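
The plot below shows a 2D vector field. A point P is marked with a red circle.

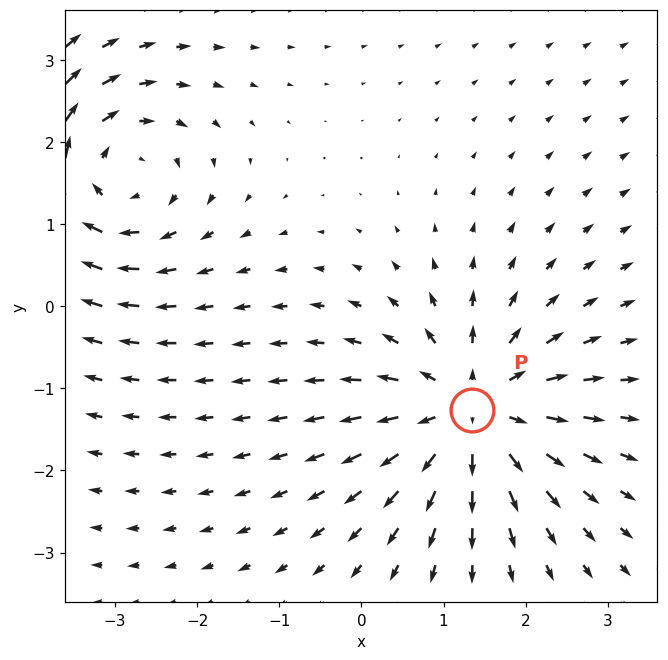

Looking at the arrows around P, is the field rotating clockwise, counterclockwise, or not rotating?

not rotating

Near P at (1.3, -1.3) the arrows show no circulation. The curl there is ≈0.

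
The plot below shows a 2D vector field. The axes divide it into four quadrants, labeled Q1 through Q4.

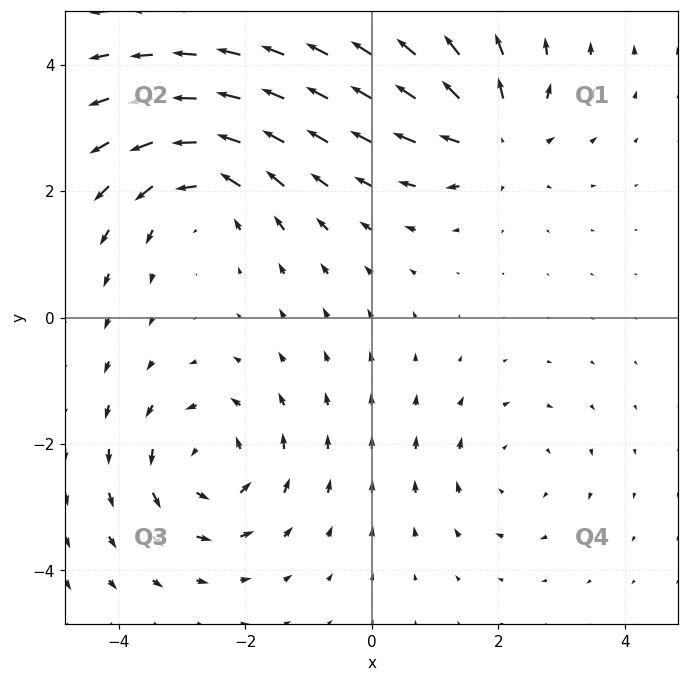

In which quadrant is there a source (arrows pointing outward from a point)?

The source sits at approximately (1.9, 2.9), which lies in quadrant Q1. The divergence there is about +4, positive as expected for a source.

Q1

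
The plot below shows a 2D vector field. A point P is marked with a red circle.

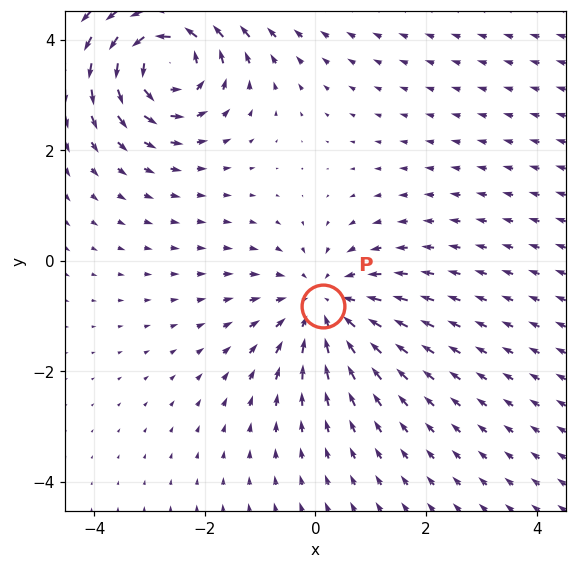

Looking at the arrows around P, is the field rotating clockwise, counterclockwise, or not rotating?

not rotating

Near P at (0.1, -0.8) the arrows show no circulation. The curl there is ≈0.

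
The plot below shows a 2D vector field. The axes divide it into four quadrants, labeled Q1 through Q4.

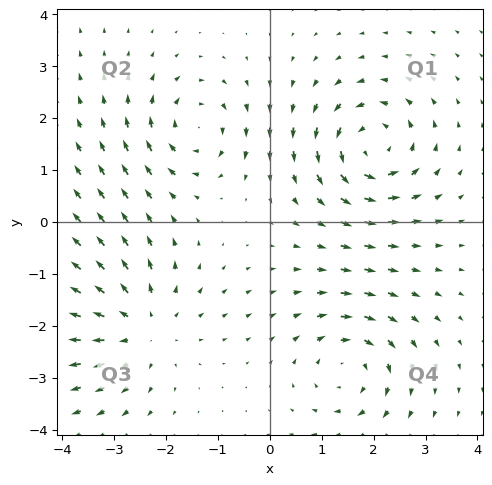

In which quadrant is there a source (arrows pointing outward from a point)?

The source sits at approximately (-2.5, -2.0), which lies in quadrant Q3. The divergence there is about +4, positive as expected for a source.

Q3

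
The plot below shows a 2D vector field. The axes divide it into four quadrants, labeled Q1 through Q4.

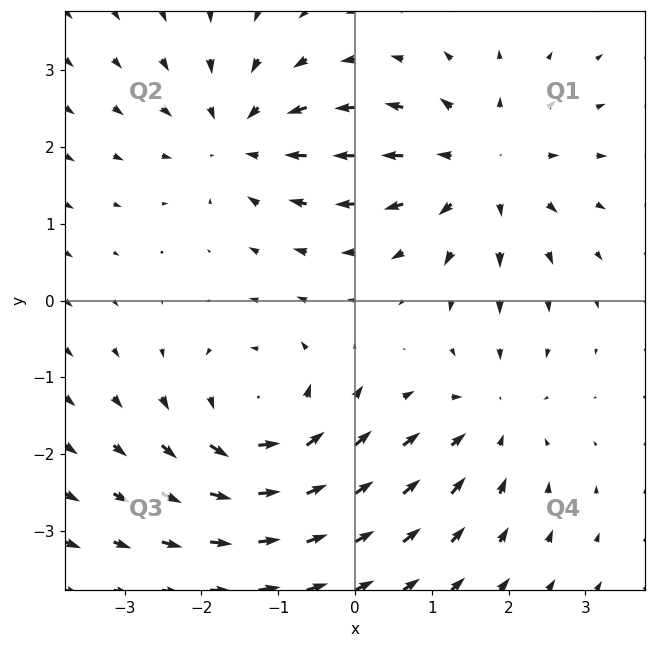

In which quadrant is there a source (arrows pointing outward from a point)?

Q1

The source sits at approximately (1.6, 1.7), which lies in quadrant Q1. The divergence there is about +4, positive as expected for a source.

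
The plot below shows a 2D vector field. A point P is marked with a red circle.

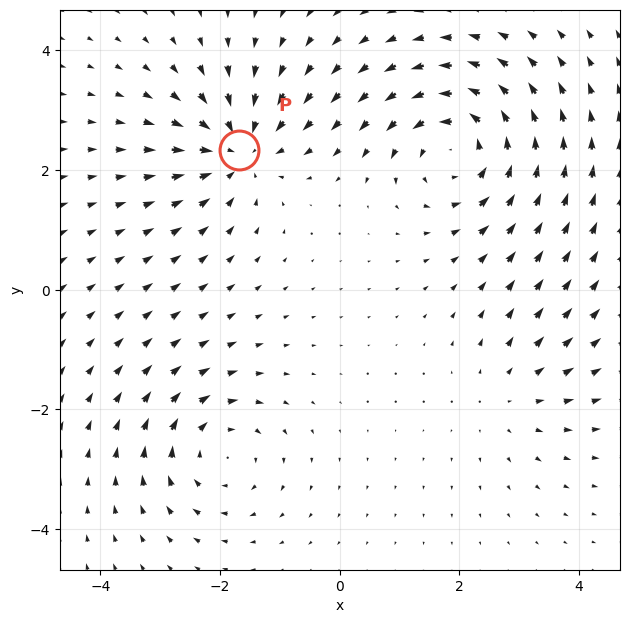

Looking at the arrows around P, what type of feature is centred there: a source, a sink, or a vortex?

At P (-1.7, 2.3) the arrows converge inward. Divergence about -4, curl ≈0 — negative divergence with near-zero curl is a sink.

sink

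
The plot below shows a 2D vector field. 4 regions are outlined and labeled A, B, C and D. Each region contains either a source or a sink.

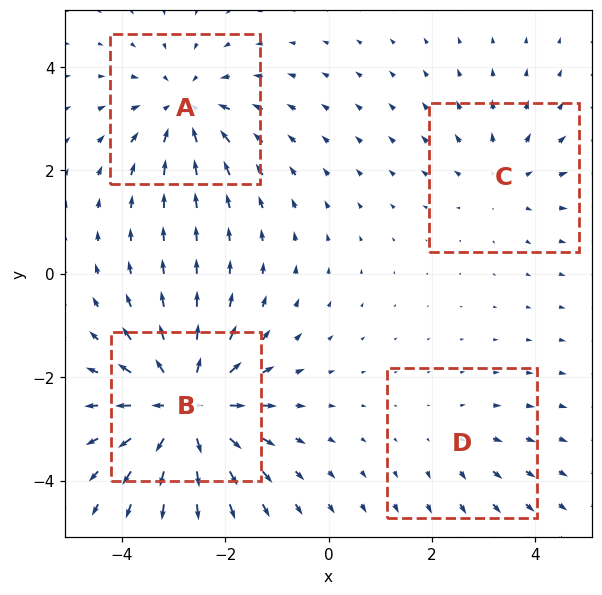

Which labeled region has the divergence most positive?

B

Divergence at each region's feature centre — A: about -4, B: about +7, C: about +3, D: about +2. Region B is most positive.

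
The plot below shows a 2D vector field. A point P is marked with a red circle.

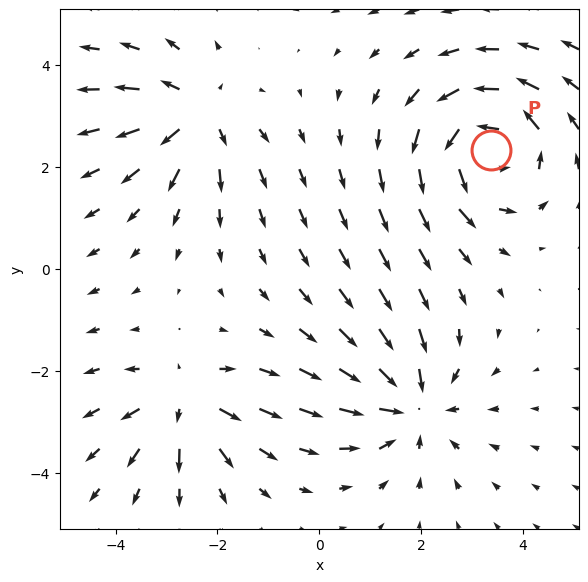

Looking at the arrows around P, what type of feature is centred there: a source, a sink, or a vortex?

At P (3.4, 2.3) the arrows circulate counterclockwise. Divergence ≈0, curl about +5 — near-zero divergence with nonzero curl is a vortex.

vortex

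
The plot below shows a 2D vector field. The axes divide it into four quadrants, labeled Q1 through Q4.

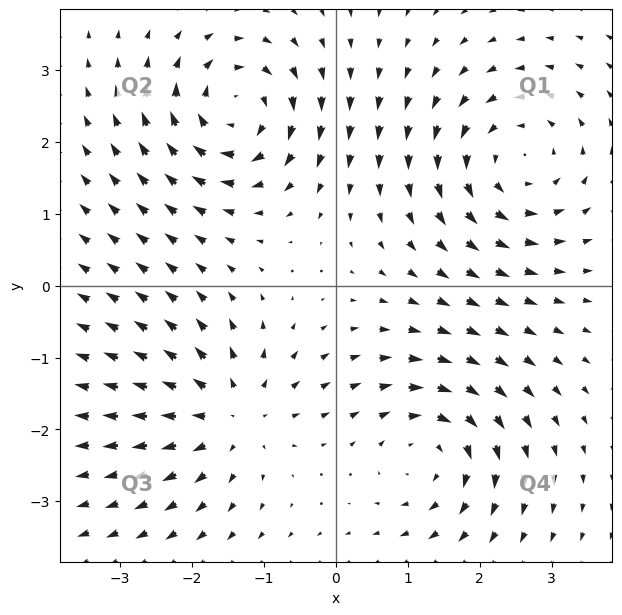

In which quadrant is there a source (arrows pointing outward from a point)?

Q3

The source sits at approximately (-1.5, -1.8), which lies in quadrant Q3. The divergence there is about +5, positive as expected for a source.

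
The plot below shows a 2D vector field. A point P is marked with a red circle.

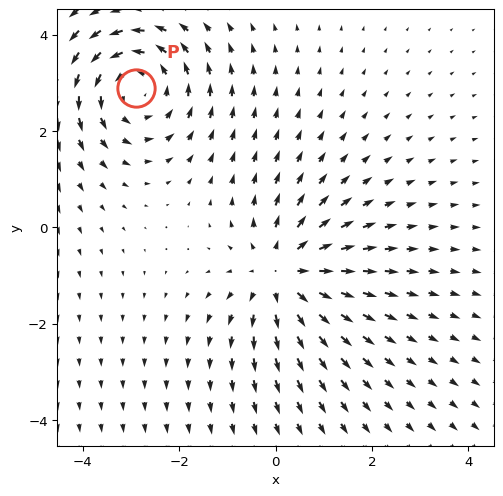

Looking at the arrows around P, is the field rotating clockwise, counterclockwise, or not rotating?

counterclockwise

Near P at (-2.9, 2.9) the arrows circulate counterclockwise. The curl (z-component) there is about +3; positive curl means counterclockwise rotation.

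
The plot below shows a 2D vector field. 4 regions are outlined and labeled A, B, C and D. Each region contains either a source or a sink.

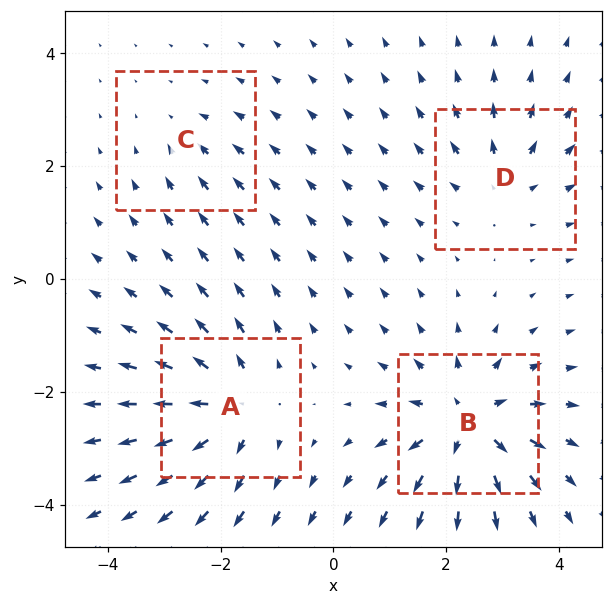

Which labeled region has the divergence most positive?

B

Divergence at each region's feature centre — A: about +6, B: about +7, C: about -2, D: about +4. Region B is most positive.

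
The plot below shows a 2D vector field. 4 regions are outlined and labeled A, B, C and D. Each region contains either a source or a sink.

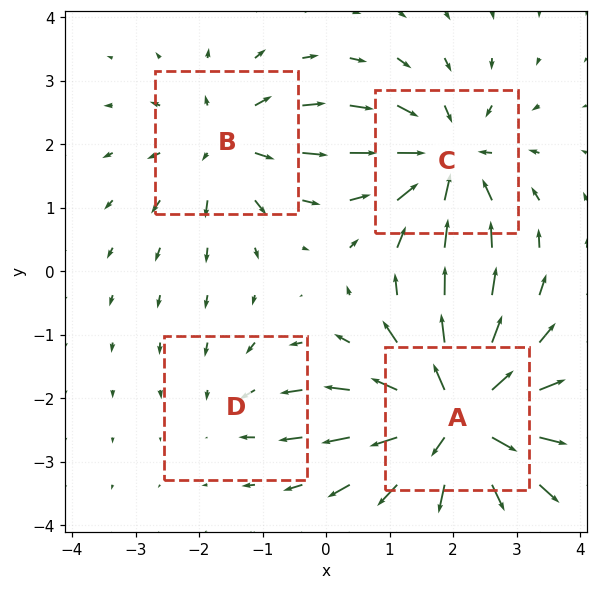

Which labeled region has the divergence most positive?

A

Divergence at each region's feature centre — A: about +8, B: about +4, C: about -5, D: about -2. Region A is most positive.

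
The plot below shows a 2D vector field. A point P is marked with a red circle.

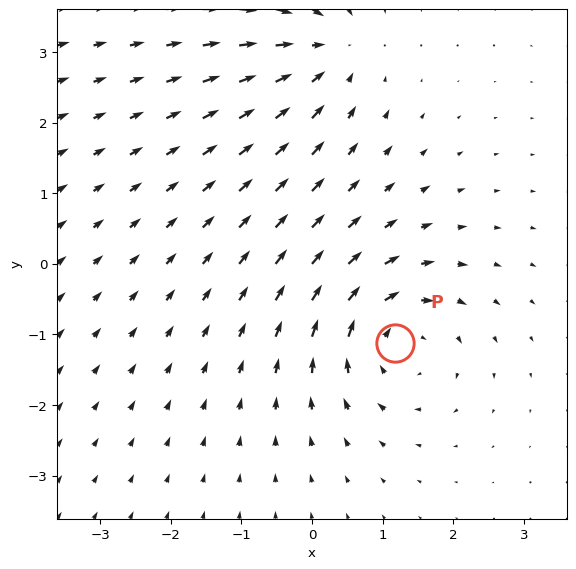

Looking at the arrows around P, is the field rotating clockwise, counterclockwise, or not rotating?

Near P at (1.2, -1.1) the arrows circulate clockwise. The curl (z-component) there is about -4; negative curl means clockwise rotation.

clockwise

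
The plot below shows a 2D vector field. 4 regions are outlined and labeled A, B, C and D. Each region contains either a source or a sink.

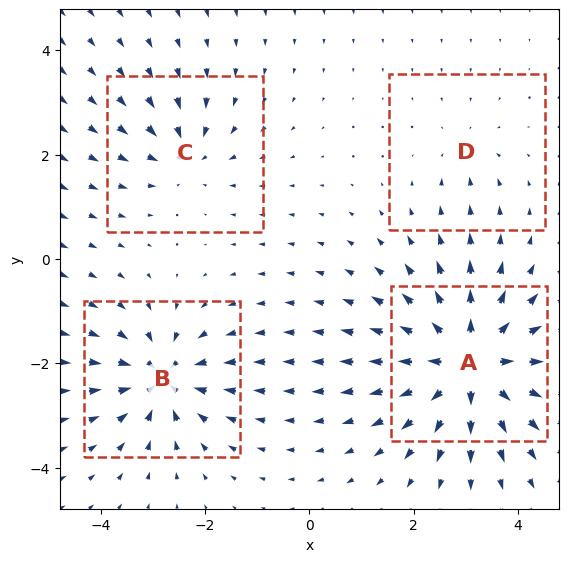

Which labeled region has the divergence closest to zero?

D

Divergence at each region's feature centre — A: about +9, B: about -6, C: about -4, D: about -3. Region D is closest to zero.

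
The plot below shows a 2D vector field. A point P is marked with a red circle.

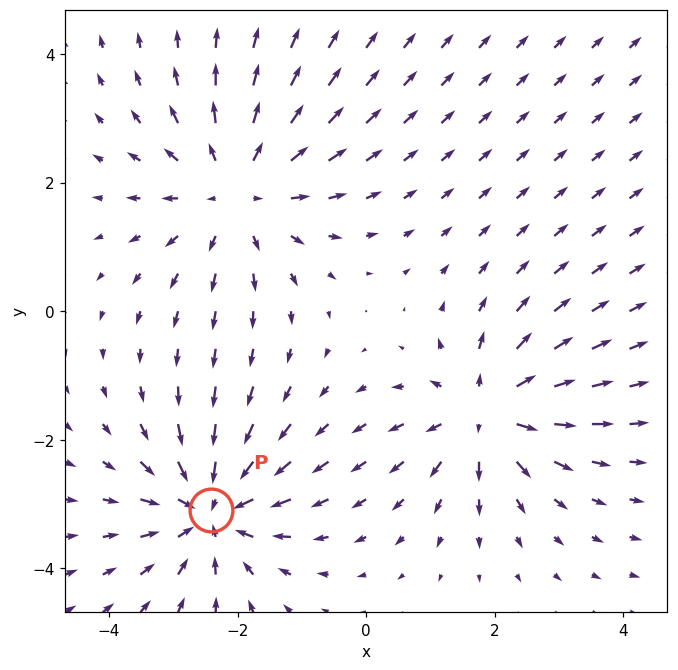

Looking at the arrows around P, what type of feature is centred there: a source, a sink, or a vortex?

sink

At P (-2.4, -3.1) the arrows converge inward. Divergence about -6, curl ≈0 — negative divergence with near-zero curl is a sink.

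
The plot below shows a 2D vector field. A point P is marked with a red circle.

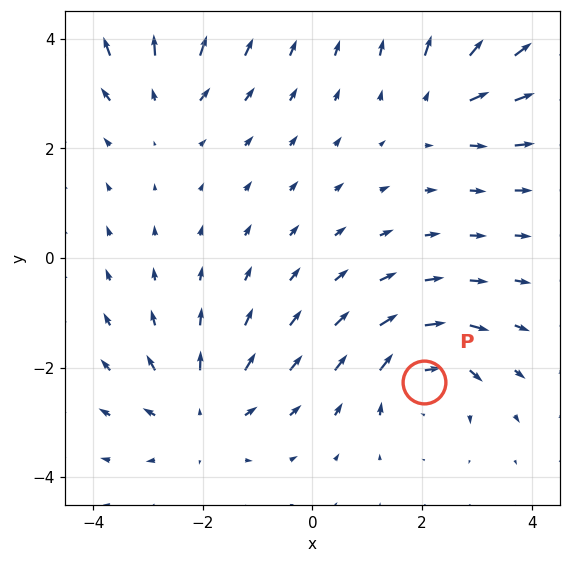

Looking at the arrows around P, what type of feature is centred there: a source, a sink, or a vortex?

vortex

At P (2.0, -2.3) the arrows circulate clockwise. Divergence ≈0, curl about -5 — near-zero divergence with nonzero curl is a vortex.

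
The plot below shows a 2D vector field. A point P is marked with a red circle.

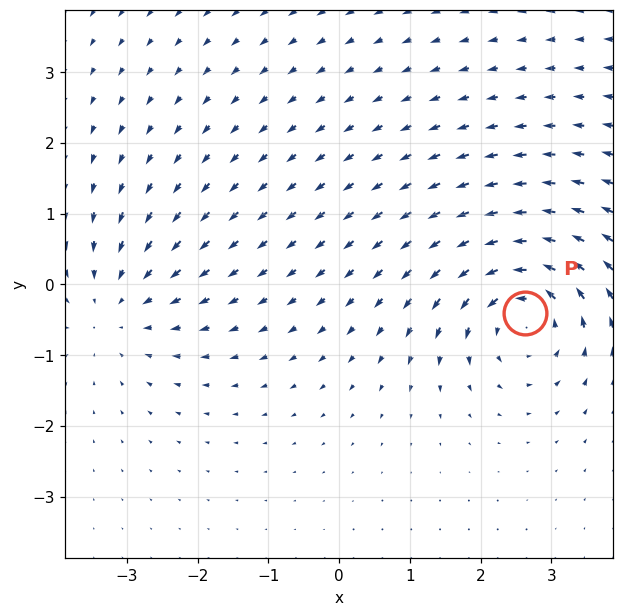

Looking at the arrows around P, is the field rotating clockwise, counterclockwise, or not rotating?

Near P at (2.6, -0.4) the arrows circulate counterclockwise. The curl (z-component) there is about +4; positive curl means counterclockwise rotation.

counterclockwise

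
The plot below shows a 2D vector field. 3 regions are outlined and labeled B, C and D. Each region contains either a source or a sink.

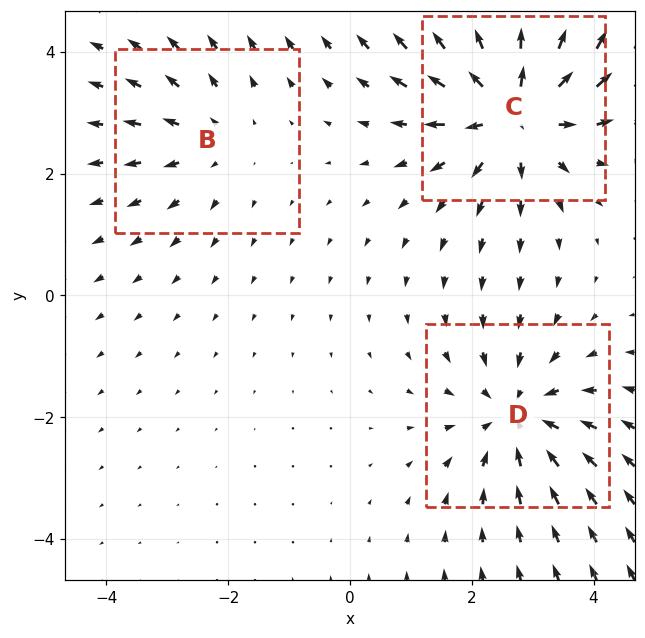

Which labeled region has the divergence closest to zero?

Divergence at each region's feature centre — B: about +2, C: about +5, D: about -3. Region B is closest to zero.

B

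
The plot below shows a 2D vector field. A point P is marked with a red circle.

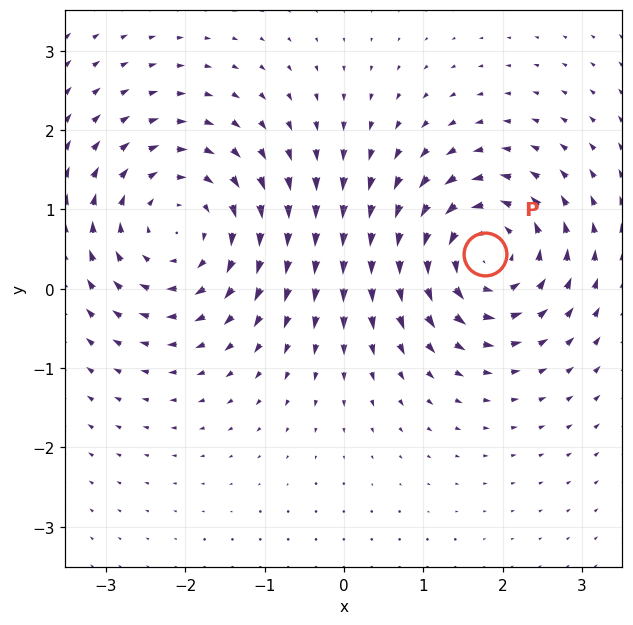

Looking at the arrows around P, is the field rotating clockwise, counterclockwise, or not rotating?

counterclockwise

Near P at (1.8, 0.4) the arrows circulate counterclockwise. The curl (z-component) there is about +6; positive curl means counterclockwise rotation.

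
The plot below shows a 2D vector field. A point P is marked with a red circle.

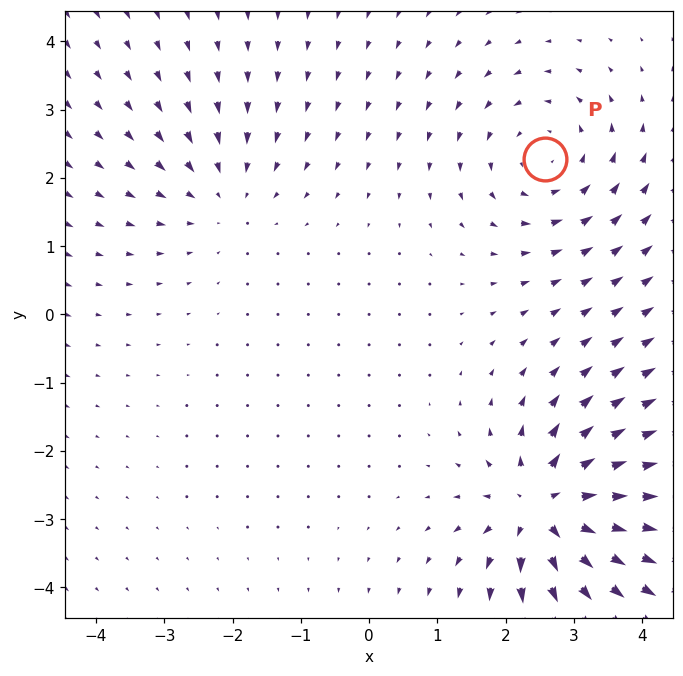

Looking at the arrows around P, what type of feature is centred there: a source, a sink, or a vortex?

vortex

At P (2.6, 2.3) the arrows circulate counterclockwise. Divergence ≈0, curl about +3 — near-zero divergence with nonzero curl is a vortex.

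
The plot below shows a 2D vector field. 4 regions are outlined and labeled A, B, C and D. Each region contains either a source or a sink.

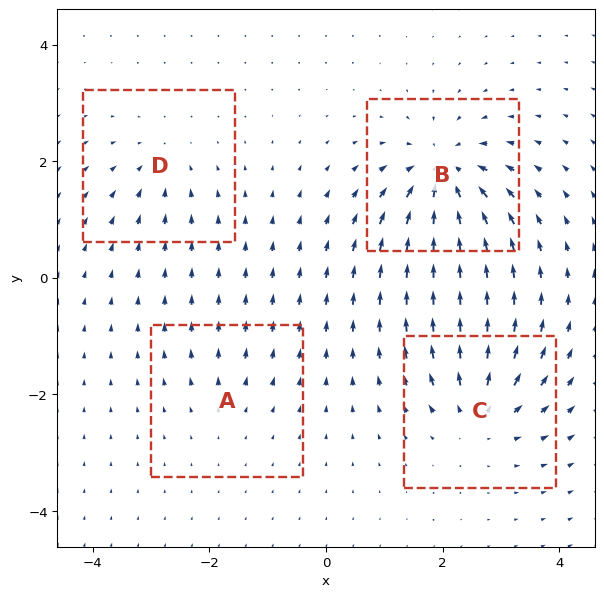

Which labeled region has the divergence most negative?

Divergence at each region's feature centre — A: about +2, B: about -8, C: about +6, D: about -4. Region B is most negative.

B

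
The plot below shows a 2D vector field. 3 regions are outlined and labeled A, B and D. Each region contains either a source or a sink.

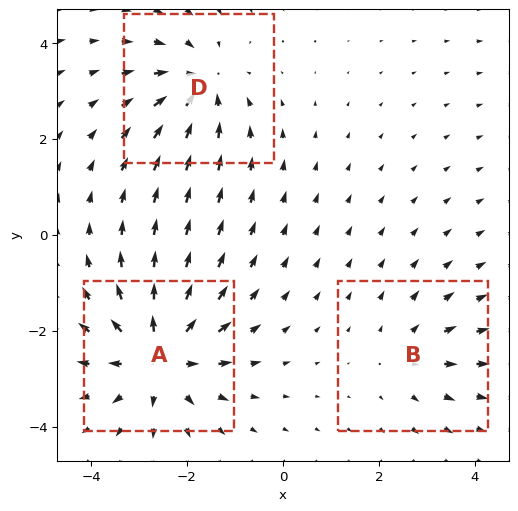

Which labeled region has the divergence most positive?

A

Divergence at each region's feature centre — A: about +5, B: about +2, D: about -3. Region A is most positive.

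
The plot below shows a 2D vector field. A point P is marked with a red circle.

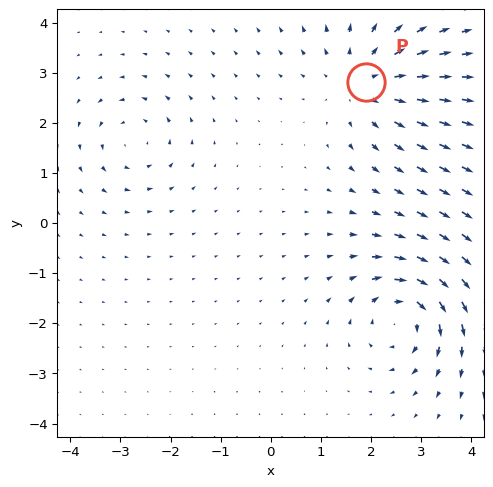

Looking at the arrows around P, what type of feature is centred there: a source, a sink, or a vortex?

At P (1.9, 2.8) the arrows spread outward. Divergence about +4, curl ≈0 — positive divergence with near-zero curl is a source.

source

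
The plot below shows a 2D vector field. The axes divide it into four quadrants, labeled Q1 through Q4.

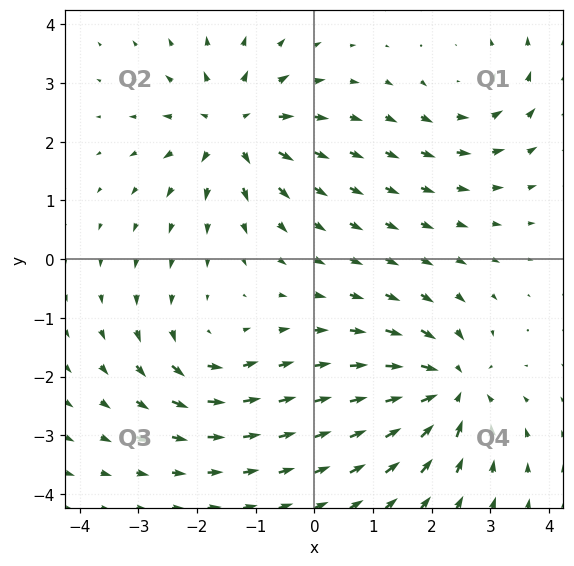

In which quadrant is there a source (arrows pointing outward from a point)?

The source sits at approximately (-1.4, 2.2), which lies in quadrant Q2. The divergence there is about +6, positive as expected for a source.

Q2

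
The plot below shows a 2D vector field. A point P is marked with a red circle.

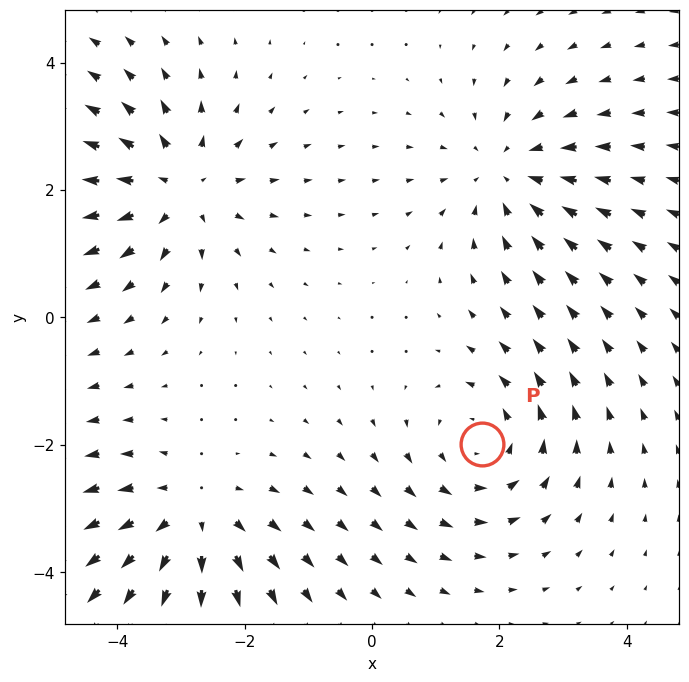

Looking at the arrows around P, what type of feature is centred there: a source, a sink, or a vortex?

At P (1.7, -2.0) the arrows circulate counterclockwise. Divergence ≈0, curl about +4 — near-zero divergence with nonzero curl is a vortex.

vortex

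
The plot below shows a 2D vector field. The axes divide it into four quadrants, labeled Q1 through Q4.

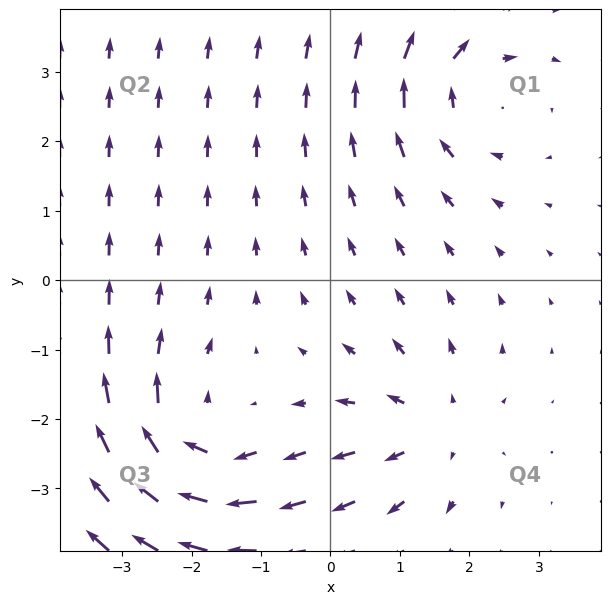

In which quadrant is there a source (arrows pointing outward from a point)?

Q4

The source sits at approximately (1.5, -2.1), which lies in quadrant Q4. The divergence there is about +3, positive as expected for a source.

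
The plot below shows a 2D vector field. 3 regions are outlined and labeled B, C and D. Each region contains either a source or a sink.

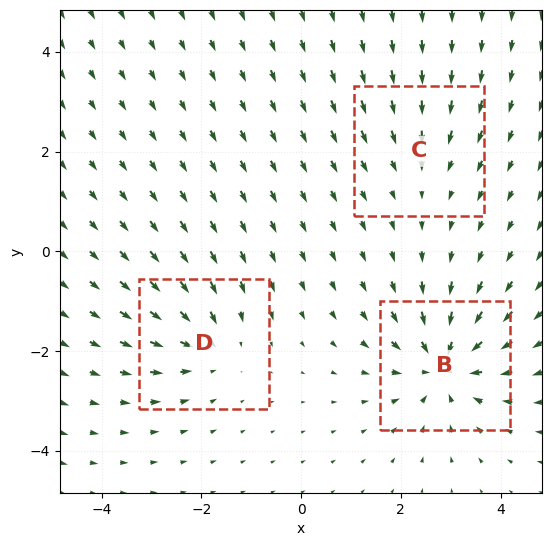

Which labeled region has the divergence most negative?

Divergence at each region's feature centre — B: about -5, C: about -2, D: about -3. Region B is most negative.

B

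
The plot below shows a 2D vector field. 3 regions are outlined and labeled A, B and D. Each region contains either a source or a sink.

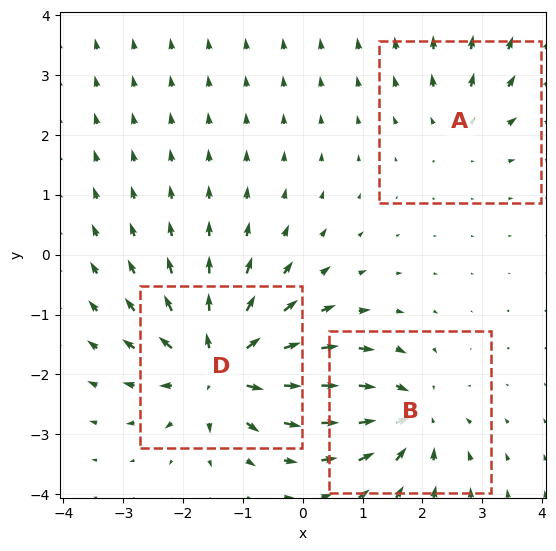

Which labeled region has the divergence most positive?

D

Divergence at each region's feature centre — A: about +3, B: about -4, D: about +6. Region D is most positive.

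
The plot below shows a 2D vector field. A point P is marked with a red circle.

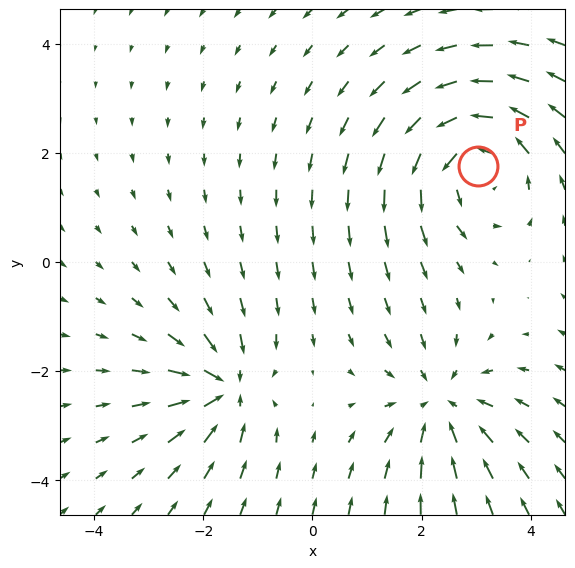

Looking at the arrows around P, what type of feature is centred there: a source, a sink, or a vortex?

At P (3.0, 1.8) the arrows circulate counterclockwise. Divergence ≈0, curl about +4 — near-zero divergence with nonzero curl is a vortex.

vortex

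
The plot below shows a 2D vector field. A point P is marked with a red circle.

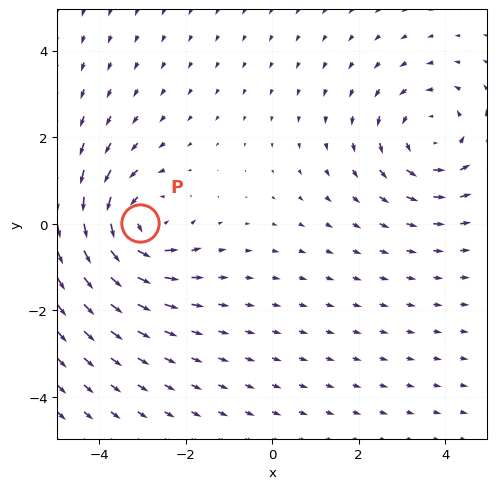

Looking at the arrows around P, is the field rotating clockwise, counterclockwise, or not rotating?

Near P at (-3.1, 0.0) the arrows circulate counterclockwise. The curl (z-component) there is about +5; positive curl means counterclockwise rotation.

counterclockwise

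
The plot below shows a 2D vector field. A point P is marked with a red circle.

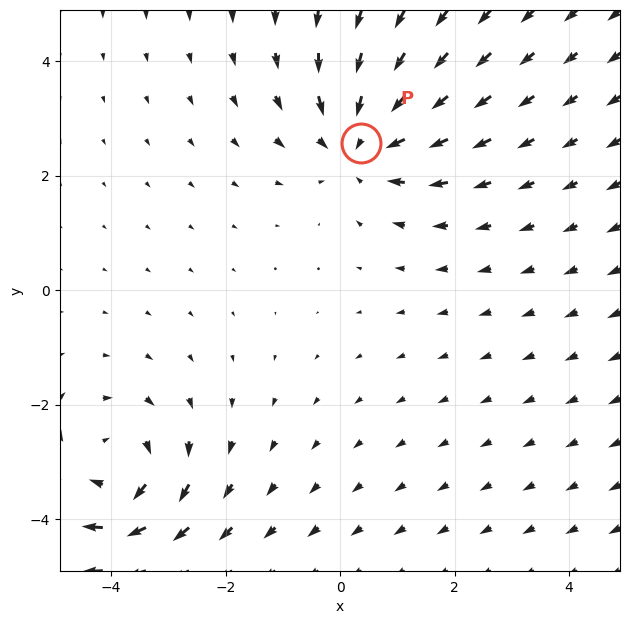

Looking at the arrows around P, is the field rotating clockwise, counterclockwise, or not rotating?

not rotating

Near P at (0.4, 2.6) the arrows show no circulation. The curl there is ≈0.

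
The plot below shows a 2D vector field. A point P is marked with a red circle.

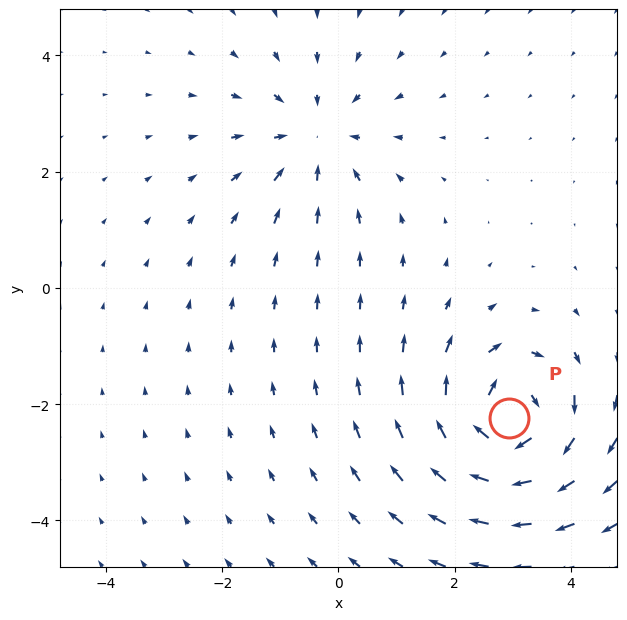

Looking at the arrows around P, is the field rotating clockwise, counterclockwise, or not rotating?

Near P at (2.9, -2.2) the arrows circulate clockwise. The curl (z-component) there is about -5; negative curl means clockwise rotation.

clockwise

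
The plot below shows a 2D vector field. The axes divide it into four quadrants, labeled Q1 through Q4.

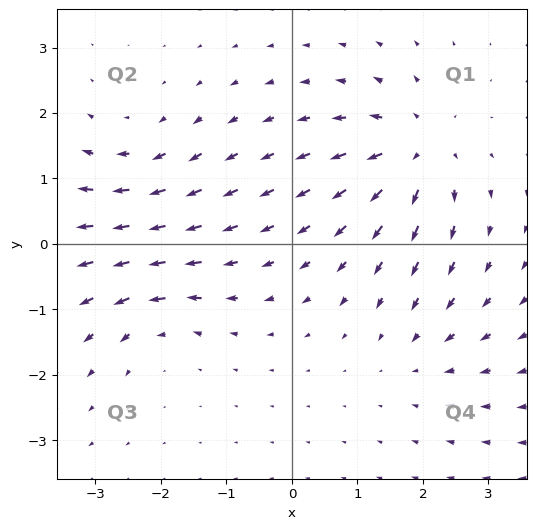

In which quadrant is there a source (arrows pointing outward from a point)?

The source sits at approximately (1.9, 1.4), which lies in quadrant Q1. The divergence there is about +5, positive as expected for a source.

Q1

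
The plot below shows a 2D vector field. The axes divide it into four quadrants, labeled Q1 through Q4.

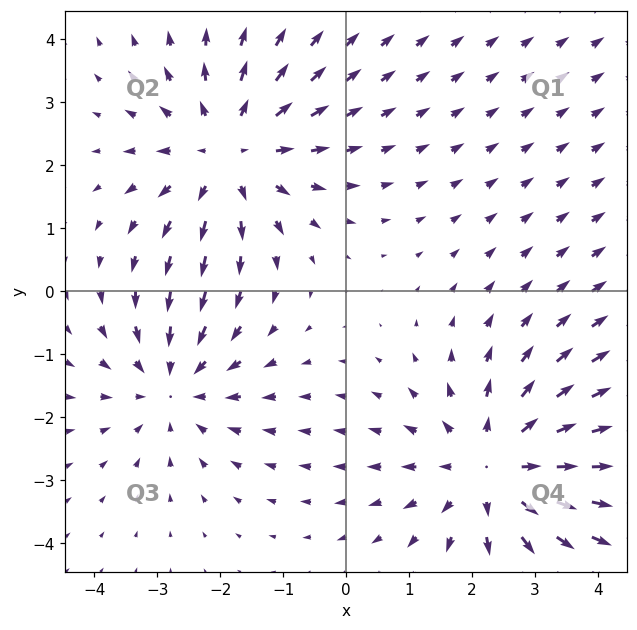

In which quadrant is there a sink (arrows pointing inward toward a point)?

The sink sits at approximately (-2.7, -1.5), which lies in quadrant Q3. The divergence there is about -3, negative as expected for a sink.

Q3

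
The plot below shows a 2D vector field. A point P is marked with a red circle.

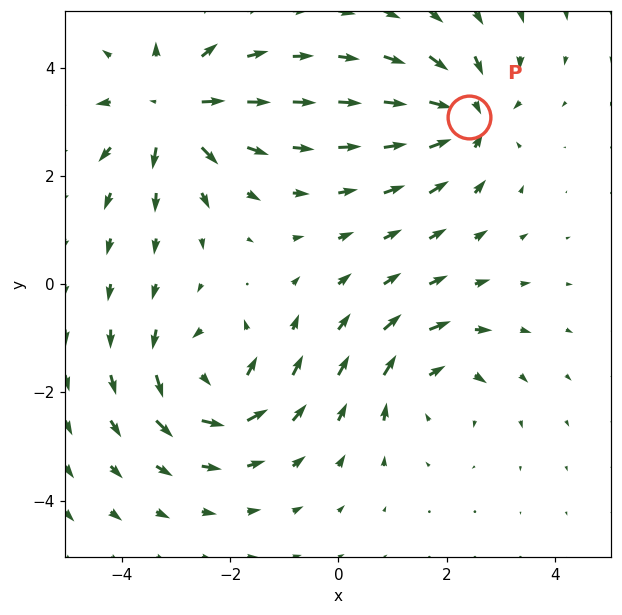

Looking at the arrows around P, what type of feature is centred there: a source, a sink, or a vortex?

At P (2.4, 3.1) the arrows converge inward. Divergence about -6, curl ≈0 — negative divergence with near-zero curl is a sink.

sink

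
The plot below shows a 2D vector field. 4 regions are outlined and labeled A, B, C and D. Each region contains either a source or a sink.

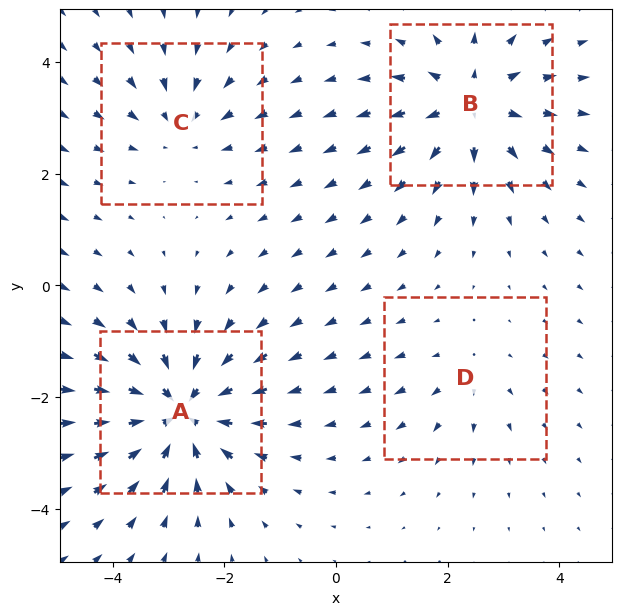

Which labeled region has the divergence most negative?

A

Divergence at each region's feature centre — A: about -7, B: about +6, C: about -4, D: about +2. Region A is most negative.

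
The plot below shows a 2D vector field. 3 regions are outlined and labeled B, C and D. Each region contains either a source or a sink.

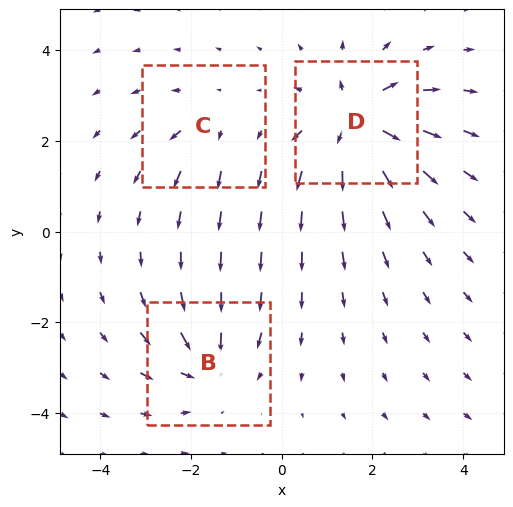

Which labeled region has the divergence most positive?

Divergence at each region's feature centre — B: about -3, C: about +2, D: about +5. Region D is most positive.

D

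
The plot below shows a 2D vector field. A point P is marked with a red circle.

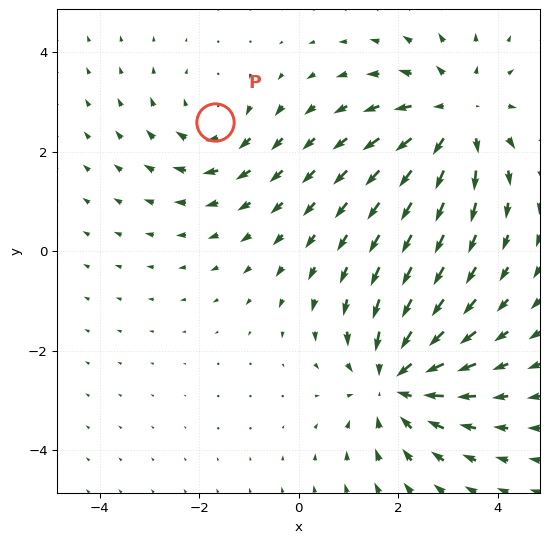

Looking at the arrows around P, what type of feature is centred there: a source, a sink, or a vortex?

At P (-1.7, 2.6) the arrows circulate clockwise. Divergence ≈0, curl about -3 — near-zero divergence with nonzero curl is a vortex.

vortex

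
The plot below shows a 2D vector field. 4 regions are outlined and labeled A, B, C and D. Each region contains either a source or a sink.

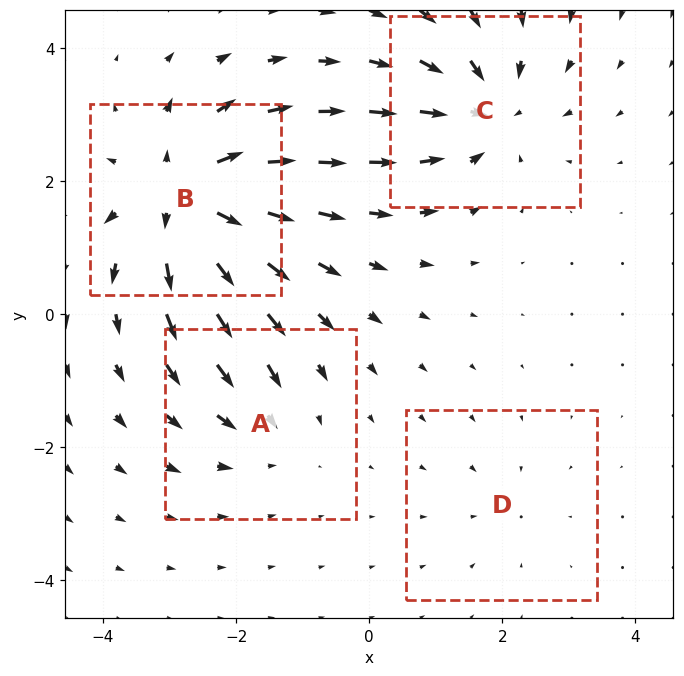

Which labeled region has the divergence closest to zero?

Divergence at each region's feature centre — A: about -4, B: about +8, C: about -6, D: about -2. Region D is closest to zero.

D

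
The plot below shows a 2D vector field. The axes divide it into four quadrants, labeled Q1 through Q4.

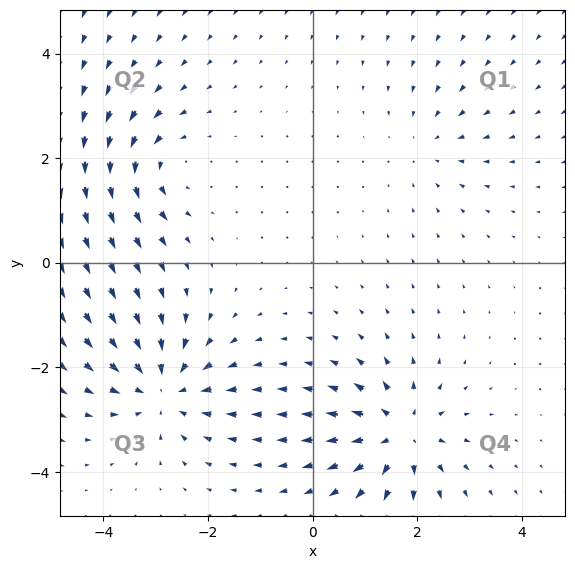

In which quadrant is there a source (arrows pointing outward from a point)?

Q4

The source sits at approximately (1.7, -3.3), which lies in quadrant Q4. The divergence there is about +6, positive as expected for a source.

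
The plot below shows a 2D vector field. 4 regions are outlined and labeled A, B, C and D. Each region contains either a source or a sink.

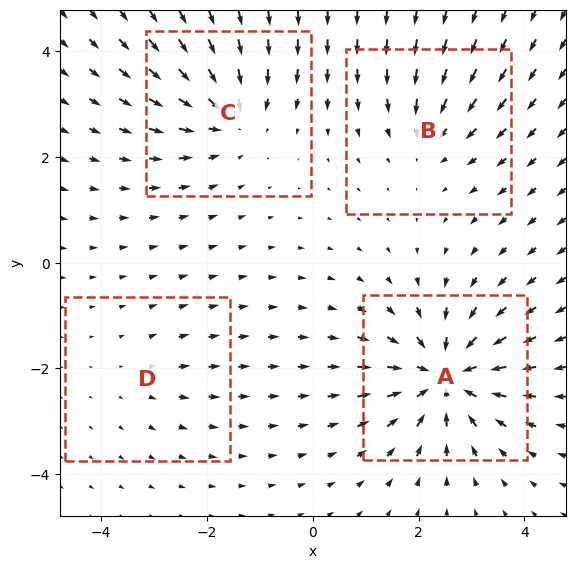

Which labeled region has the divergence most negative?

Divergence at each region's feature centre — A: about -7, B: about -3, C: about -5, D: about +2. Region A is most negative.

A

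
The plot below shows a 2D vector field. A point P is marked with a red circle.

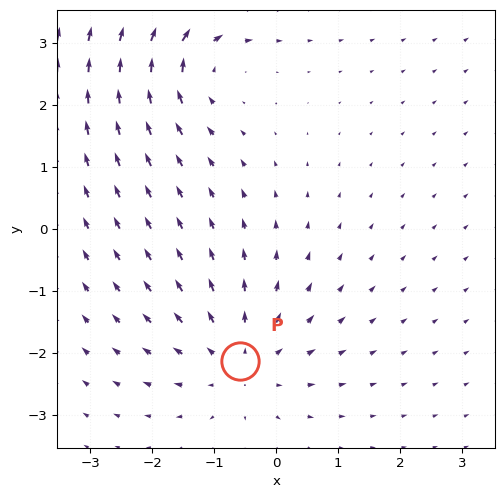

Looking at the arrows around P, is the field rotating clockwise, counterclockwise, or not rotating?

Near P at (-0.6, -2.1) the arrows show no circulation. The curl there is ≈0.

not rotating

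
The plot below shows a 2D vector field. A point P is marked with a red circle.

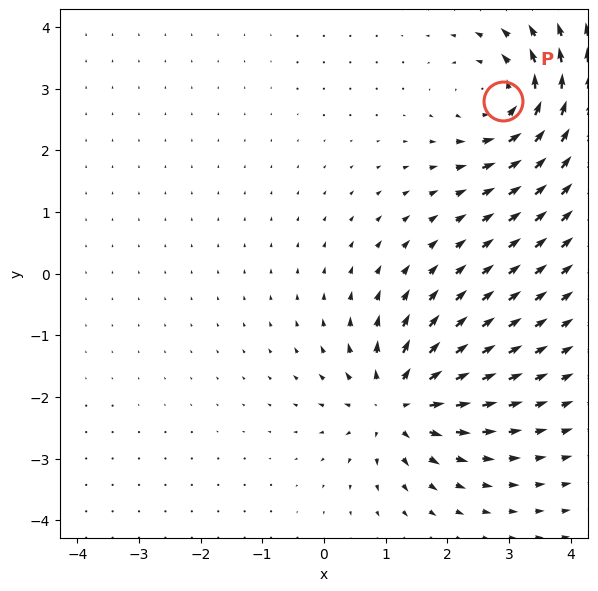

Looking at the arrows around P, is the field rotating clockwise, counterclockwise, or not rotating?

Near P at (2.9, 2.8) the arrows circulate counterclockwise. The curl (z-component) there is about +5; positive curl means counterclockwise rotation.

counterclockwise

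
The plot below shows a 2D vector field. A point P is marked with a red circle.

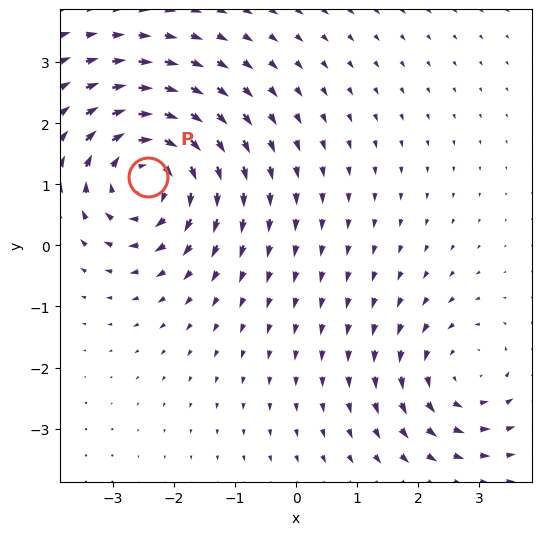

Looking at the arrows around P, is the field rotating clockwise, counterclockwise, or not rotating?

clockwise

Near P at (-2.4, 1.1) the arrows circulate clockwise. The curl (z-component) there is about -5; negative curl means clockwise rotation.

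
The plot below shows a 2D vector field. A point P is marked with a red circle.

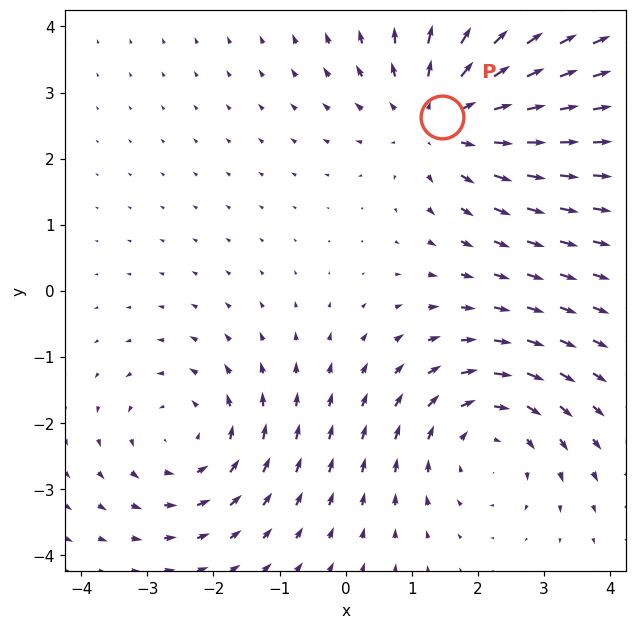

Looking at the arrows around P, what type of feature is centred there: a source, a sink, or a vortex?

At P (1.5, 2.6) the arrows spread outward. Divergence about +3, curl ≈0 — positive divergence with near-zero curl is a source.

source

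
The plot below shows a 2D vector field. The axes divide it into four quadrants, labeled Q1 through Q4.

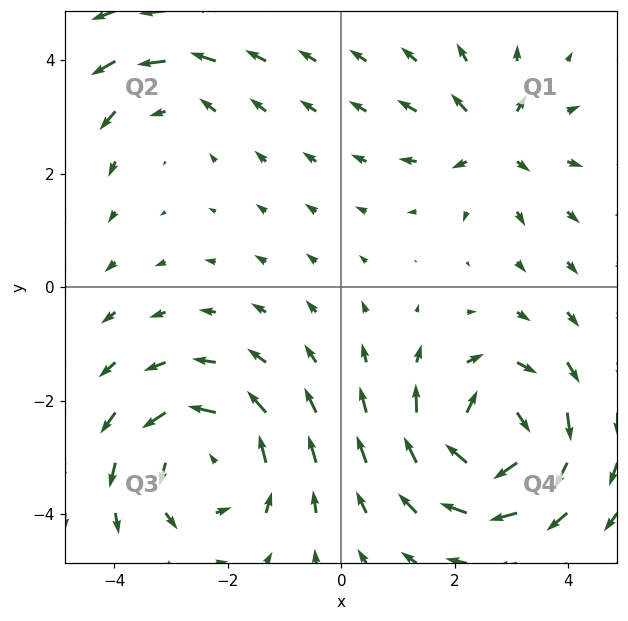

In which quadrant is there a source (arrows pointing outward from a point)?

Q1

The source sits at approximately (2.7, 2.6), which lies in quadrant Q1. The divergence there is about +4, positive as expected for a source.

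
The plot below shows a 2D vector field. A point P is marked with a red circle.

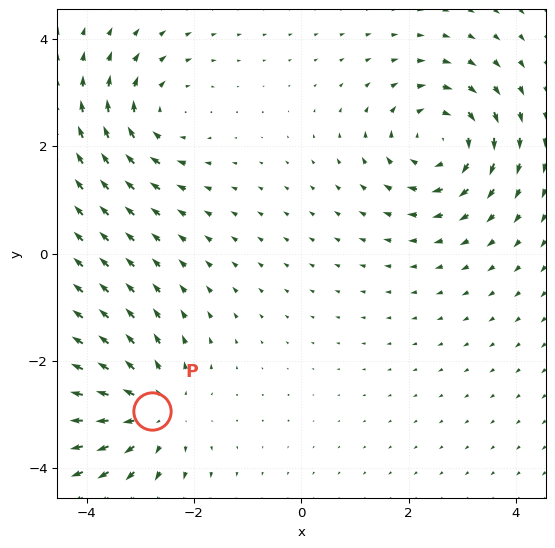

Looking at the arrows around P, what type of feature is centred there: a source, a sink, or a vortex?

At P (-2.8, -2.9) the arrows spread outward. Divergence about +4, curl ≈0 — positive divergence with near-zero curl is a source.

source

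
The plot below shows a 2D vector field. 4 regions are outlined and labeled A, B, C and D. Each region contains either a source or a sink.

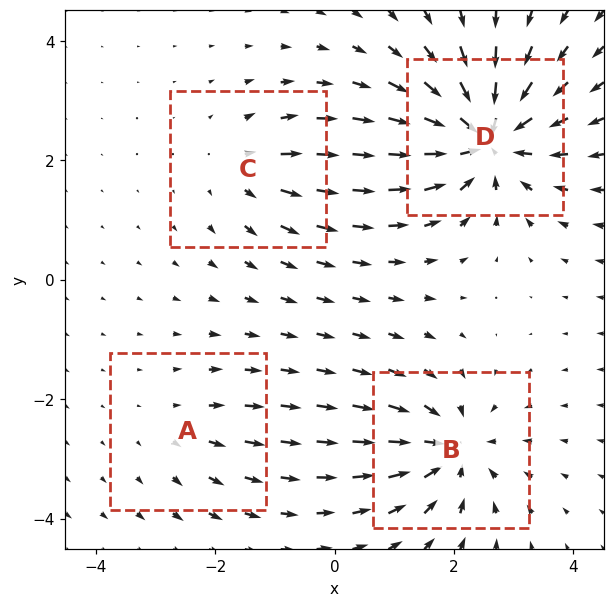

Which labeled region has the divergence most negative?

D

Divergence at each region's feature centre — A: about +2, B: about -6, C: about +4, D: about -8. Region D is most negative.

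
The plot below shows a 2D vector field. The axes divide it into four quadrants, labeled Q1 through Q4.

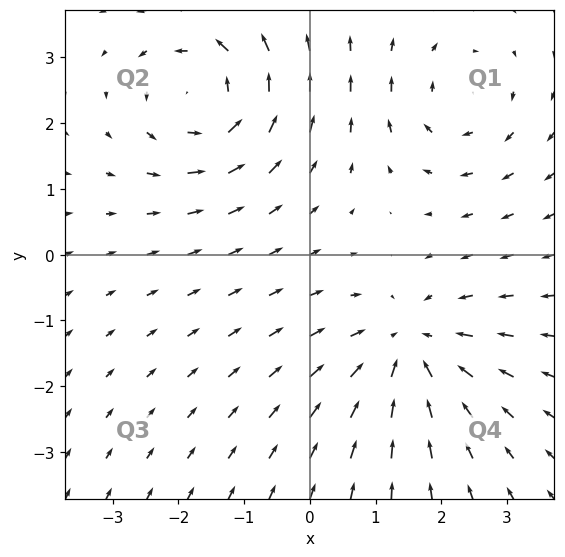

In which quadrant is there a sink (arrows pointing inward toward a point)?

The sink sits at approximately (1.5, -1.4), which lies in quadrant Q4. The divergence there is about -4, negative as expected for a sink.

Q4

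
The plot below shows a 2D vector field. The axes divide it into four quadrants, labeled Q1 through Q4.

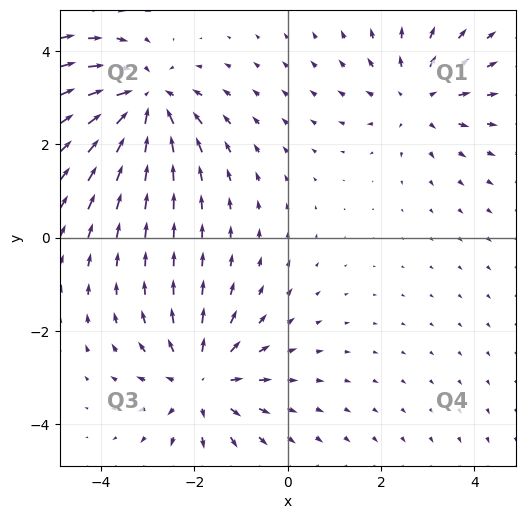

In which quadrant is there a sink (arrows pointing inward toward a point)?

Q2

The sink sits at approximately (-3.1, 2.9), which lies in quadrant Q2. The divergence there is about -4, negative as expected for a sink.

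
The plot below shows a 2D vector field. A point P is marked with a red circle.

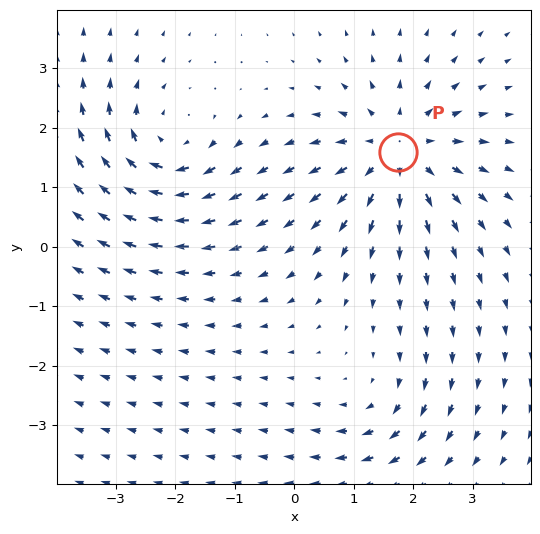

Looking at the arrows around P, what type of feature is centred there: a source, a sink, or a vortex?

source

At P (1.7, 1.6) the arrows spread outward. Divergence about +5, curl ≈0 — positive divergence with near-zero curl is a source.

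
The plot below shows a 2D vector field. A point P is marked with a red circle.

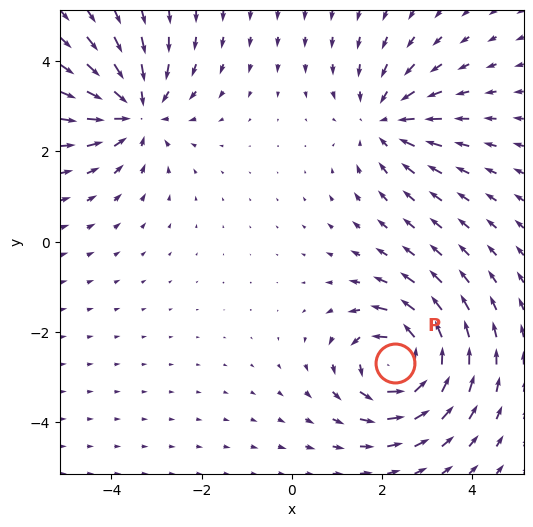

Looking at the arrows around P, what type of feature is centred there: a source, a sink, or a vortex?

At P (2.3, -2.7) the arrows circulate counterclockwise. Divergence ≈0, curl about +6 — near-zero divergence with nonzero curl is a vortex.

vortex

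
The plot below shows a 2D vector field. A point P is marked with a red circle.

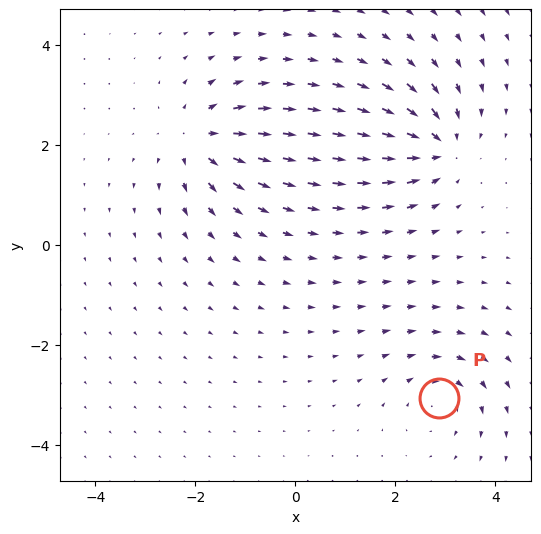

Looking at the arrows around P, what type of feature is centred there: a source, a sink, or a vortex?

At P (2.9, -3.1) the arrows circulate clockwise. Divergence ≈0, curl about -4 — near-zero divergence with nonzero curl is a vortex.

vortex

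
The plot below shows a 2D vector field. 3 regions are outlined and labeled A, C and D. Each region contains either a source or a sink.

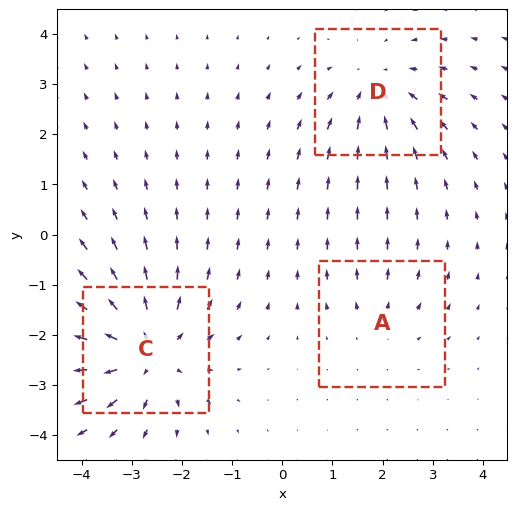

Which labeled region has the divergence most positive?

C

Divergence at each region's feature centre — A: about +2, C: about +5, D: about -3. Region C is most positive.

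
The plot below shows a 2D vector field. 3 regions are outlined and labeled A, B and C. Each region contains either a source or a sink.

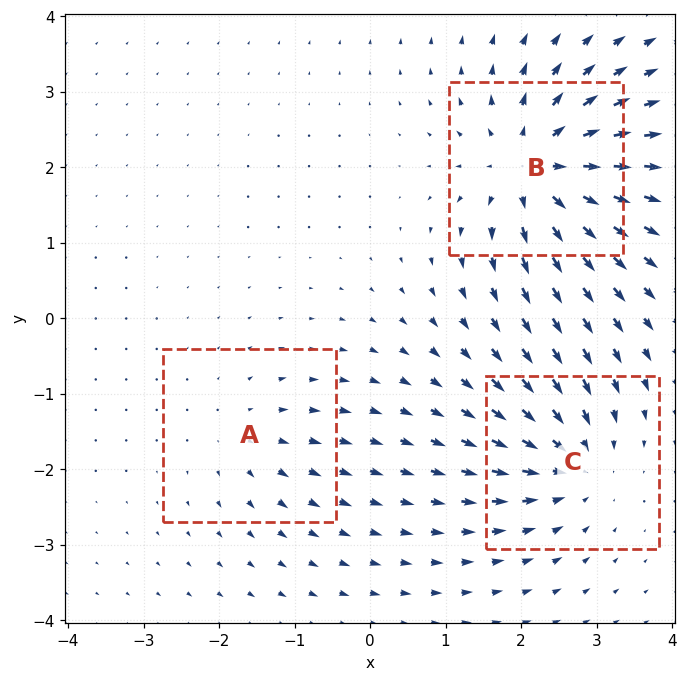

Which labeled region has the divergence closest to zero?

A

Divergence at each region's feature centre — A: about +2, B: about +6, C: about -4. Region A is closest to zero.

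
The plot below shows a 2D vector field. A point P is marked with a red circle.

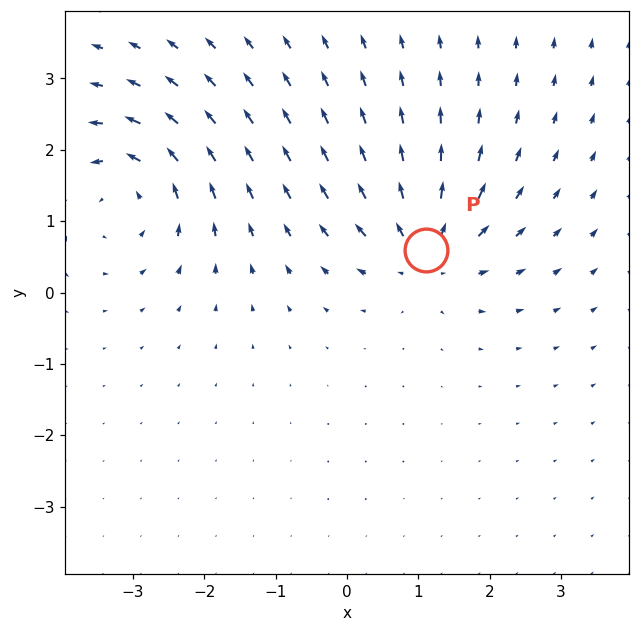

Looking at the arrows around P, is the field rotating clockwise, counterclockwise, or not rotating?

Near P at (1.1, 0.6) the arrows show no circulation. The curl there is ≈0.

not rotating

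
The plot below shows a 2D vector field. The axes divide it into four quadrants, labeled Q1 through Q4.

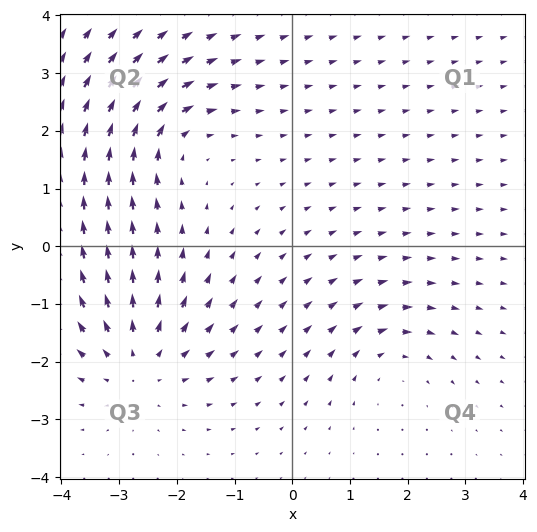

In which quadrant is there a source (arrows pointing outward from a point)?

The source sits at approximately (-2.7, -2.0), which lies in quadrant Q3. The divergence there is about +4, positive as expected for a source.

Q3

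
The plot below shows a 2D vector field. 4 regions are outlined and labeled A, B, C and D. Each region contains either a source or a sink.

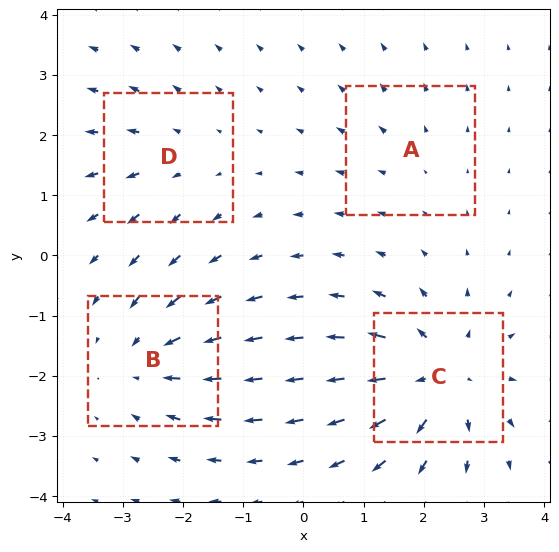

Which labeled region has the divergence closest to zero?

Divergence at each region's feature centre — A: about +2, B: about -5, C: about +7, D: about +3. Region A is closest to zero.

A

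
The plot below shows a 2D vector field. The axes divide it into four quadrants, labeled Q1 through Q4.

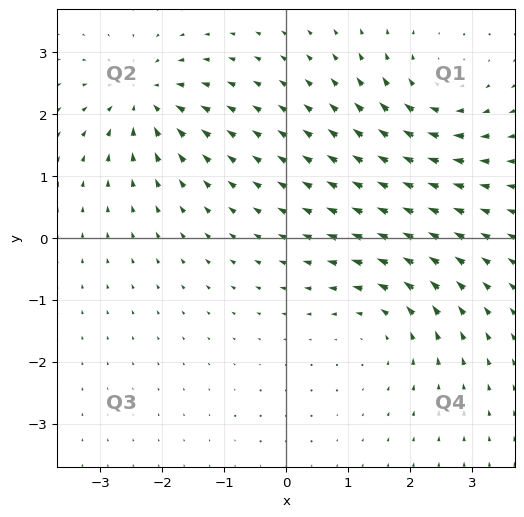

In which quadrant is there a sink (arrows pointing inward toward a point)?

Q2

The sink sits at approximately (-2.3, 2.2), which lies in quadrant Q2. The divergence there is about -6, negative as expected for a sink.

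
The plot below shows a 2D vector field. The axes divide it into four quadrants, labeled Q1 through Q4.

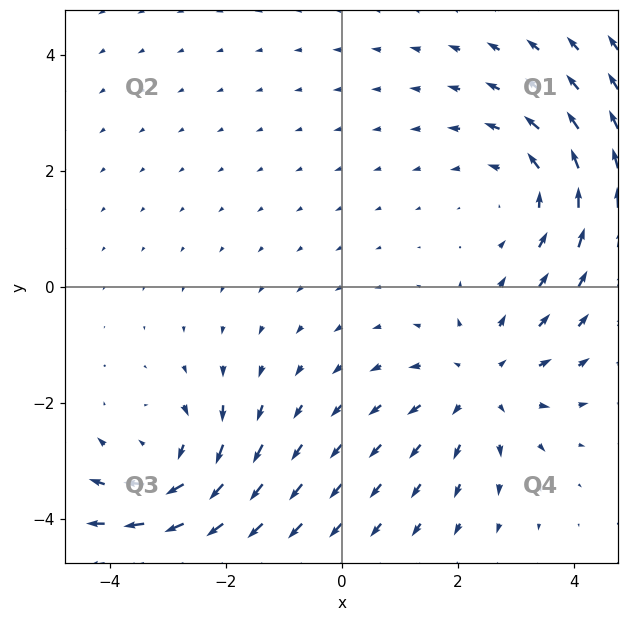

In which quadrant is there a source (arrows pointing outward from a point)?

Q4

The source sits at approximately (2.4, -1.7), which lies in quadrant Q4. The divergence there is about +3, positive as expected for a source.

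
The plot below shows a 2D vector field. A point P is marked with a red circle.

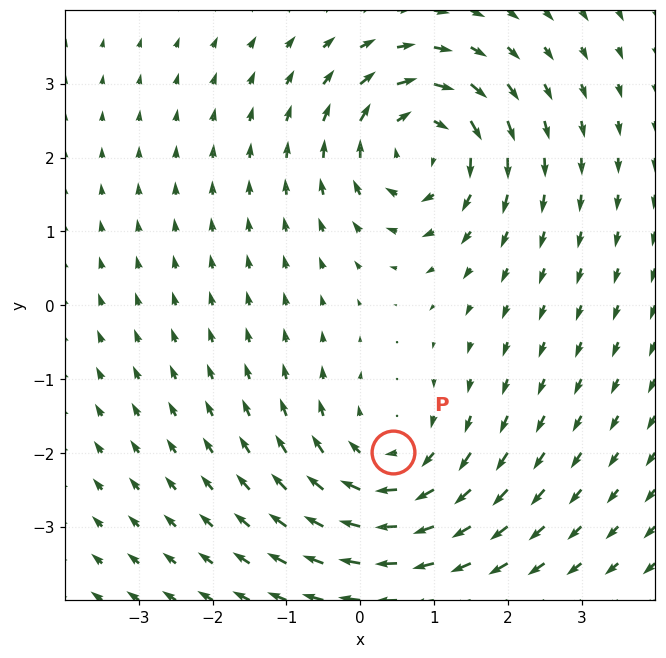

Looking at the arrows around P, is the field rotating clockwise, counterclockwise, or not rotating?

clockwise

Near P at (0.4, -2.0) the arrows circulate clockwise. The curl (z-component) there is about -3; negative curl means clockwise rotation.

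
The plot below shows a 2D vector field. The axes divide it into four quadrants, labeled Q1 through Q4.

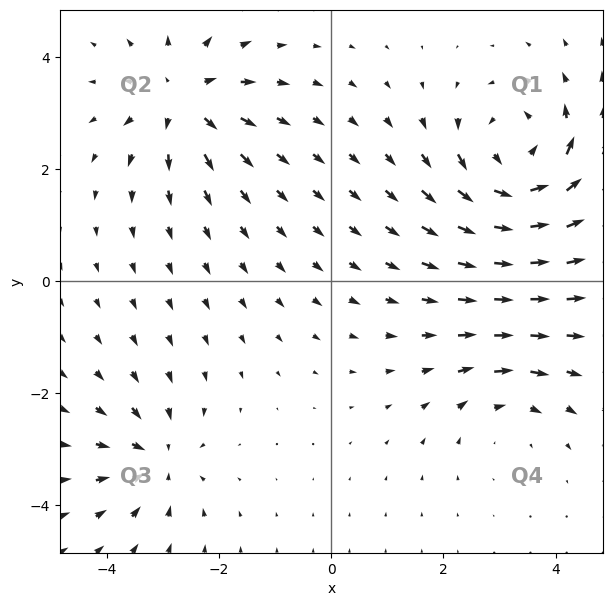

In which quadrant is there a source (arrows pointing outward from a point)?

The source sits at approximately (-2.7, 3.2), which lies in quadrant Q2. The divergence there is about +4, positive as expected for a source.

Q2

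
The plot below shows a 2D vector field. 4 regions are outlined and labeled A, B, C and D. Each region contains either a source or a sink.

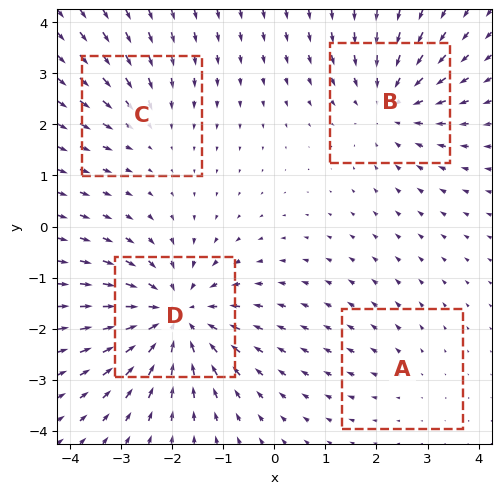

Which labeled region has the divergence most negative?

Divergence at each region's feature centre — A: about +2, B: about -4, C: about -3, D: about -6. Region D is most negative.

D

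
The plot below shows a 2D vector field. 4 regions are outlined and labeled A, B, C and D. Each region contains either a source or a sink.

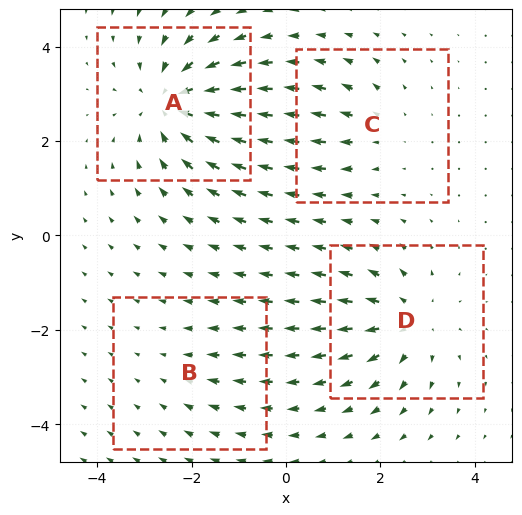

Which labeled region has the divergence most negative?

A

Divergence at each region's feature centre — A: about -6, B: about -2, C: about +3, D: about +5. Region A is most negative.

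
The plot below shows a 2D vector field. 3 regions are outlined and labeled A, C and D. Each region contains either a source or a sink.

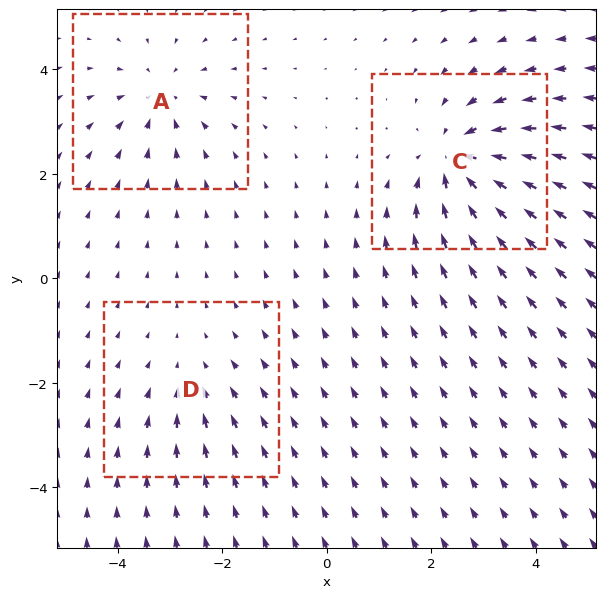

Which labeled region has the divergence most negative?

Divergence at each region's feature centre — A: about -3, C: about -5, D: about -2. Region C is most negative.

C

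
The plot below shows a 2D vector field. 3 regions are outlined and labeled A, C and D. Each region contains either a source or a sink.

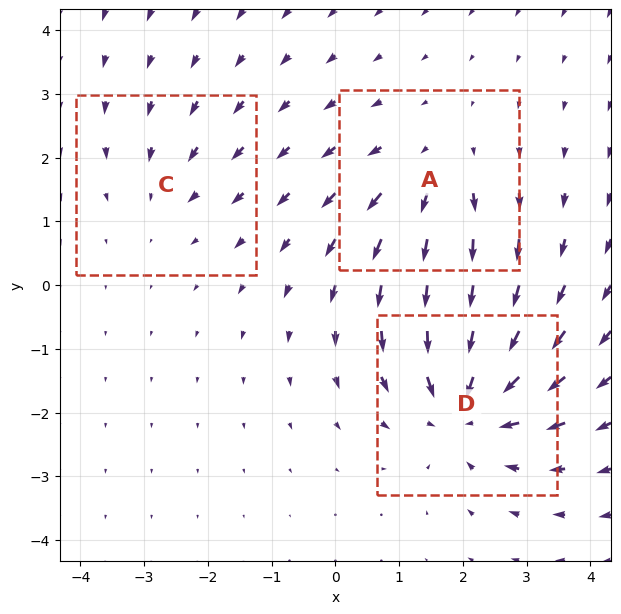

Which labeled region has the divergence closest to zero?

Divergence at each region's feature centre — A: about +3, C: about -2, D: about -5. Region C is closest to zero.

C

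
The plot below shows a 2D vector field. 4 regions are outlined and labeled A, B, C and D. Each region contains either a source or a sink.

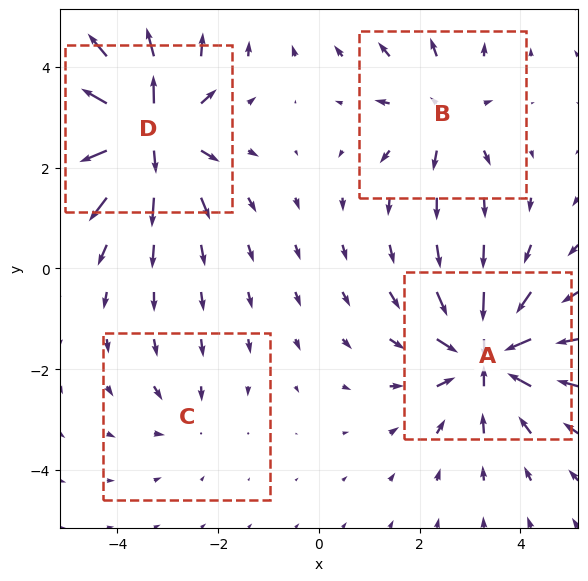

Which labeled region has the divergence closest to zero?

C

Divergence at each region's feature centre — A: about -6, B: about +4, C: about -2, D: about +7. Region C is closest to zero.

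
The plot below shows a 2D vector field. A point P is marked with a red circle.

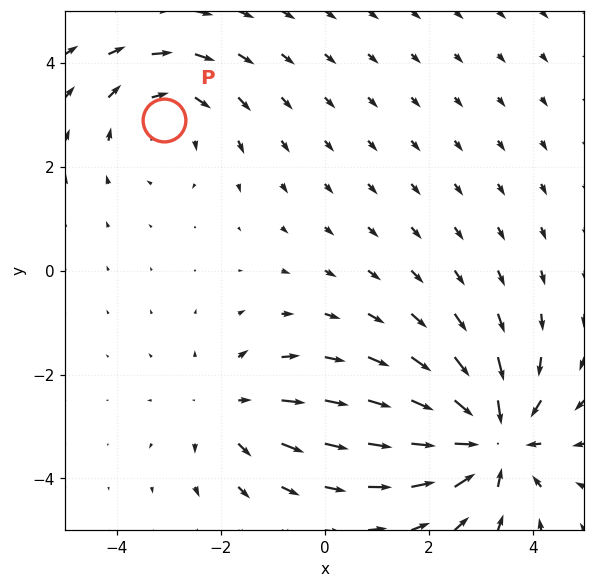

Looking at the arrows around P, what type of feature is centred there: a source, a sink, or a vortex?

vortex

At P (-3.1, 2.9) the arrows circulate clockwise. Divergence ≈0, curl about -2 — near-zero divergence with nonzero curl is a vortex.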